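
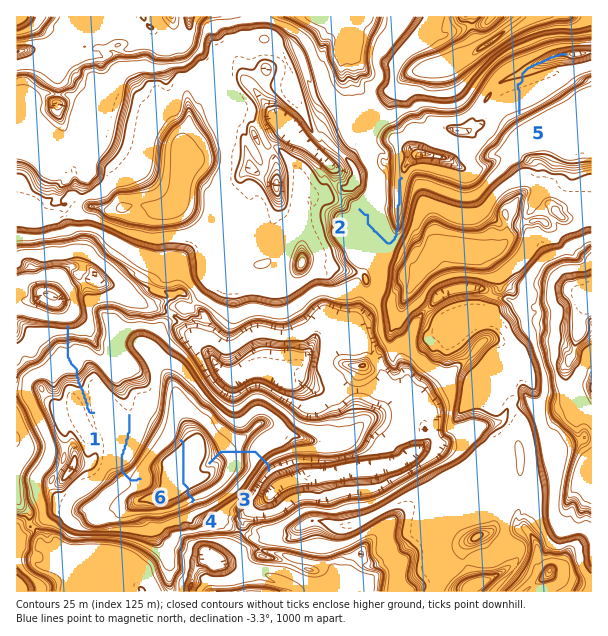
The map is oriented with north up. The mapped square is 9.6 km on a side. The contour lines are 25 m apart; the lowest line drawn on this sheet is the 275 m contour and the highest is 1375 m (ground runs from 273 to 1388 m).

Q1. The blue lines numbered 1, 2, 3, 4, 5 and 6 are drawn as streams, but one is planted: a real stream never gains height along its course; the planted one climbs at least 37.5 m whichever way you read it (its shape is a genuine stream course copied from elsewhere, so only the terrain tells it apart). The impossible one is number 4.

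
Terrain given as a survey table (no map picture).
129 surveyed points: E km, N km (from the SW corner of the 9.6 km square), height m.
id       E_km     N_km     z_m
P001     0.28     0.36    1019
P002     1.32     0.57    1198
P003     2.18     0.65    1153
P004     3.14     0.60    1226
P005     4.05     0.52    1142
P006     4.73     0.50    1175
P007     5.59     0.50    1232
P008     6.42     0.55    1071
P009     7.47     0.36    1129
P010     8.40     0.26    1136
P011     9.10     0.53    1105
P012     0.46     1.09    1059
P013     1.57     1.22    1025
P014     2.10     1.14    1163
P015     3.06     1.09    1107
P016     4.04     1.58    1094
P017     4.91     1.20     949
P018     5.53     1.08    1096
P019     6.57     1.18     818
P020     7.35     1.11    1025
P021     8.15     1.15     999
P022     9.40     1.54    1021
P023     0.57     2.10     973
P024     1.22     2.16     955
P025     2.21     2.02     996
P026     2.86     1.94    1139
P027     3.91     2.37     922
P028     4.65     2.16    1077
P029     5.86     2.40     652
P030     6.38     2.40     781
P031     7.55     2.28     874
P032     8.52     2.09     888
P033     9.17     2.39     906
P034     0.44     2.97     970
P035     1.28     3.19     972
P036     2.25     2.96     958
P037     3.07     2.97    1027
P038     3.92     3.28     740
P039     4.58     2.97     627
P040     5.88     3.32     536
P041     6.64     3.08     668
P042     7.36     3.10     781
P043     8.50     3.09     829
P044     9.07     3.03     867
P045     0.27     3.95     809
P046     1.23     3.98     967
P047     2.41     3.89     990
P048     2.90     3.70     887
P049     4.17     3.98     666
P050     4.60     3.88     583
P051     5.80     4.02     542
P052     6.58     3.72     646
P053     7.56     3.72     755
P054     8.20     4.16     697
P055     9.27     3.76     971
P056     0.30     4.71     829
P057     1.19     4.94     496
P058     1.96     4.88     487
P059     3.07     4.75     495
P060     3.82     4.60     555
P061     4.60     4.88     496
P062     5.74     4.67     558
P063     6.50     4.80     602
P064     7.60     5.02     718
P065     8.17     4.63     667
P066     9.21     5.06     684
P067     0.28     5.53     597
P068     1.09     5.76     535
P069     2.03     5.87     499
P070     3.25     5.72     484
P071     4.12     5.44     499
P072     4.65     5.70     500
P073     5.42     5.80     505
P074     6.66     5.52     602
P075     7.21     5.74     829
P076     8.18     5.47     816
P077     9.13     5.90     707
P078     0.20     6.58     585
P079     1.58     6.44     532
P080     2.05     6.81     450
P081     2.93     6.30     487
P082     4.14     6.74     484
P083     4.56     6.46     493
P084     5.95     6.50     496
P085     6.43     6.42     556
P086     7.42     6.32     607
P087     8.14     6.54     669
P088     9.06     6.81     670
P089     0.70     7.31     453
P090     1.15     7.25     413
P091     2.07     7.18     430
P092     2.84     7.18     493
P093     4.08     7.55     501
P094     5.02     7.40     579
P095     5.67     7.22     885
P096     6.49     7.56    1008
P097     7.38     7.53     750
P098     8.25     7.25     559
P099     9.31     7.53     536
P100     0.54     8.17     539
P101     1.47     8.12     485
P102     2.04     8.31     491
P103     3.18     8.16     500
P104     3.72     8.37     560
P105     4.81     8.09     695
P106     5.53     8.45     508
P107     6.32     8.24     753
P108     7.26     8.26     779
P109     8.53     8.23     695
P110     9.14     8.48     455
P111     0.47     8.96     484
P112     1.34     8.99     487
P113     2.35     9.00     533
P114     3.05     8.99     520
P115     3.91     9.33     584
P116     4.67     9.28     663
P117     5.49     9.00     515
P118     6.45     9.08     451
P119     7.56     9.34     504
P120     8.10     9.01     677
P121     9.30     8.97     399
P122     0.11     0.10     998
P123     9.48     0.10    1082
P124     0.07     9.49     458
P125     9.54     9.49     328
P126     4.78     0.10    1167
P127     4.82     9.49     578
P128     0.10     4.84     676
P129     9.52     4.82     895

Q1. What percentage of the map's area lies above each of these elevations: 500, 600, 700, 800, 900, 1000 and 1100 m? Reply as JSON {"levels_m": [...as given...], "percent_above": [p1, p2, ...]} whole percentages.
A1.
{"levels_m": [500, 600, 700, 800, 900, 1000, 1100], "percent_above": [83, 60, 48, 38, 31, 18, 9]}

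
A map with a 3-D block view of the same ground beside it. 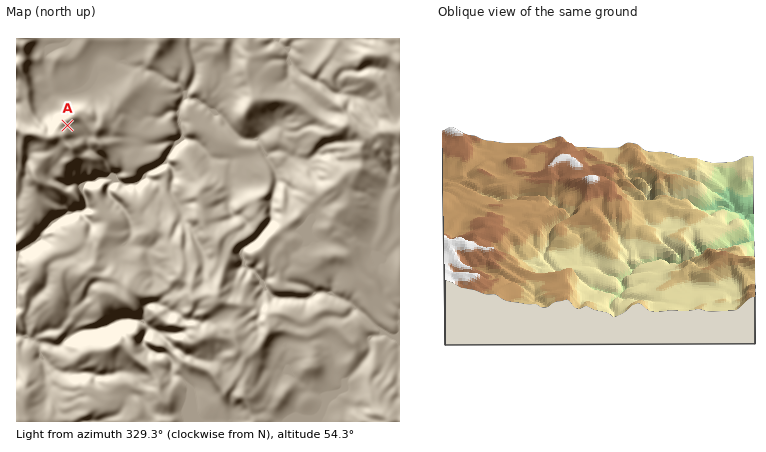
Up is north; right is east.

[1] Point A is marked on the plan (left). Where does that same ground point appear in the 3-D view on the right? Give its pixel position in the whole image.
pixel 713 264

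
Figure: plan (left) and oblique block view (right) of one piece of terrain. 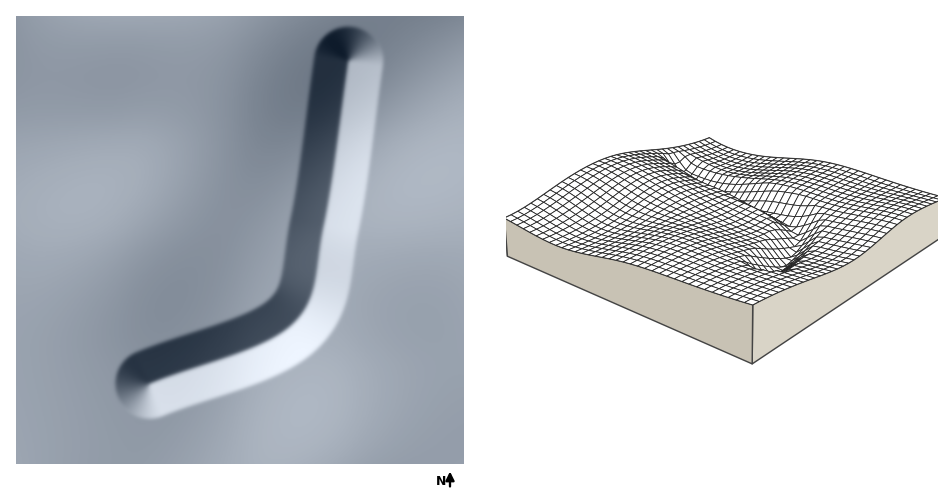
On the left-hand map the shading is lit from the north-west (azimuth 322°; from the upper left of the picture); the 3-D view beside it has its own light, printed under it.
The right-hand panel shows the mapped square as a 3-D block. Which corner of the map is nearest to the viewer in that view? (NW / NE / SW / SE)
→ SW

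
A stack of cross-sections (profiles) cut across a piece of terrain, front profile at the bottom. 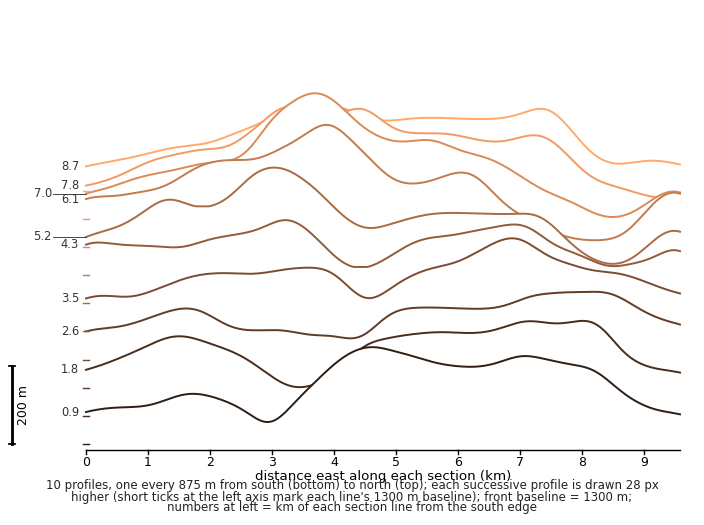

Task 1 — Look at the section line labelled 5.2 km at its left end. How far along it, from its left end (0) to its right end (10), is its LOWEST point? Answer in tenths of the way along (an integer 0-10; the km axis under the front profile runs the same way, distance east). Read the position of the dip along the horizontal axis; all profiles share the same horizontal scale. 9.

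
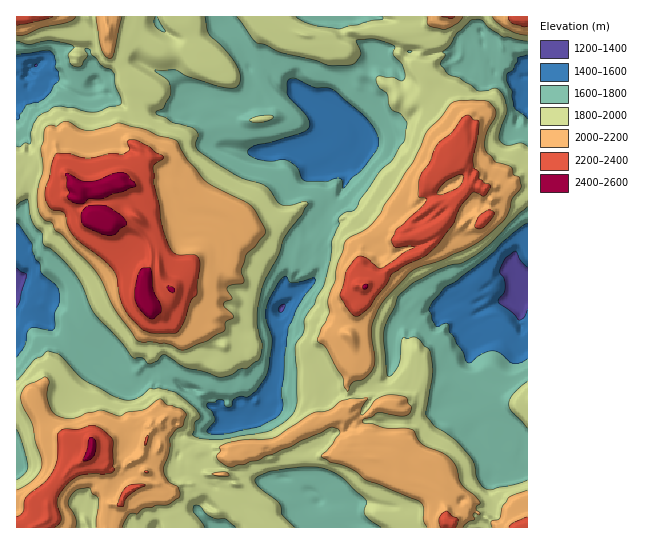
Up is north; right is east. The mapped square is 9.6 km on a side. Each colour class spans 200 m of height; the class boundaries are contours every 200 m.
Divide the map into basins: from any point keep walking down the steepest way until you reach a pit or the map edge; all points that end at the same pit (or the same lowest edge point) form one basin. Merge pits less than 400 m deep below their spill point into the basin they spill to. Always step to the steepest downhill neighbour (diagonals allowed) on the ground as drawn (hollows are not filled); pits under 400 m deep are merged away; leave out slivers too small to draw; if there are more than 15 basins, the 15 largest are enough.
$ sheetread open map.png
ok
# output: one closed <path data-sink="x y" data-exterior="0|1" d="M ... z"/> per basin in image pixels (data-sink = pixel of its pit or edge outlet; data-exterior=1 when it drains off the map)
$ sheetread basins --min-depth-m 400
<path data-sink="17 286" data-exterior="1" d="M527 16l-422 1 4 22 0 15 22 27 0 21 4 7-4 29 9 12 0 15-5 8-13 10-13 0-10 8 0 20-4 9-14-21-2-9-8-6-21-1-15-7-14 8-5-1 0 216 18-2 13 26 34 26 6 3 4-1 2-7 16-4 9-9 11-6 13-2 9 4-2 7 4-1 3 4-1 1 5 9-6 5-8-1-1-3-5 9 5 14 6 6 0 4-5 4-16 4-6 6-5 11-6 22 338-1 0-4-4-2-4-19-8-11-9-6-23-6-7-14-5-4-25-4-18-7 1-11-5-8-1-14-4-3 10-7-2-24 9-22-1-15-6-13 15-44-4-6-1-18 2-7 0-9 14-12 11-1 8 4 11-2-1-5 7-6 1-5 23-19-4-10 1-14 18-19 12 5 5 5 3 15 5 0 8 4 4-2 19 2 7-4 15-2z"/><path data-sink="518 302" data-exterior="0" d="M450 160l-18 19-1 14 4 10-23 19-1 5-7 6 1 6-11 1-8-4-7 0-18 13-2 22 1 12 4 6-15 44 6 13 1 15-9 22 2 24-10 7 4 3 1 14 5 8-1 11 18 7 25 4 5 4 7 14 23 6 9 6 8 11 4 19 4 2 0 5 76 0 1-343-15 0-7 4-12-2-7 0-4 2-8-4-6 2-2-17-5-5z"/><path data-sink="37 65" data-exterior="0" d="M89 16l-73 1 0 165 2 2 17-8 15 7 21 1 6 4 13-1 9 4 10-8 13 0 9-6 9-12 0-15-9-12 4-19 0-10-4-7 0-21-22-27-1-27-3-6-3-4-9 2z"/>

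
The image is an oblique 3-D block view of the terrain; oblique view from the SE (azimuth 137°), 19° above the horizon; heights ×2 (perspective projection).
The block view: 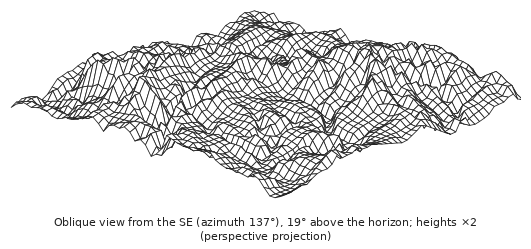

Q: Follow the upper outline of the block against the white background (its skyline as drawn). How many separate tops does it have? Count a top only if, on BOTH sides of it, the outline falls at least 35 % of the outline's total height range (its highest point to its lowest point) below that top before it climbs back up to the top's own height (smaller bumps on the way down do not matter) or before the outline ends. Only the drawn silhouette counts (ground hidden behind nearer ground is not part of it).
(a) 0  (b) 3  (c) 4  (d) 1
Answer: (d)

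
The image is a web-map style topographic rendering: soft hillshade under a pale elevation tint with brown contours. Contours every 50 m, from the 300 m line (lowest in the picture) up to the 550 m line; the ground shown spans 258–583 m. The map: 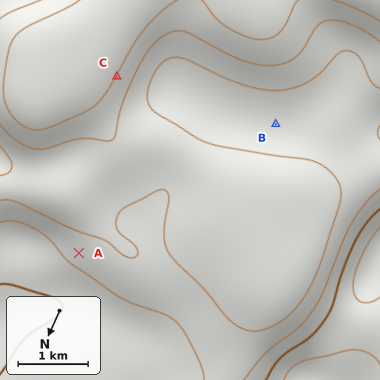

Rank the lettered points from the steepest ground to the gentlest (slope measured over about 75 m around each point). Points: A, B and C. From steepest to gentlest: C A B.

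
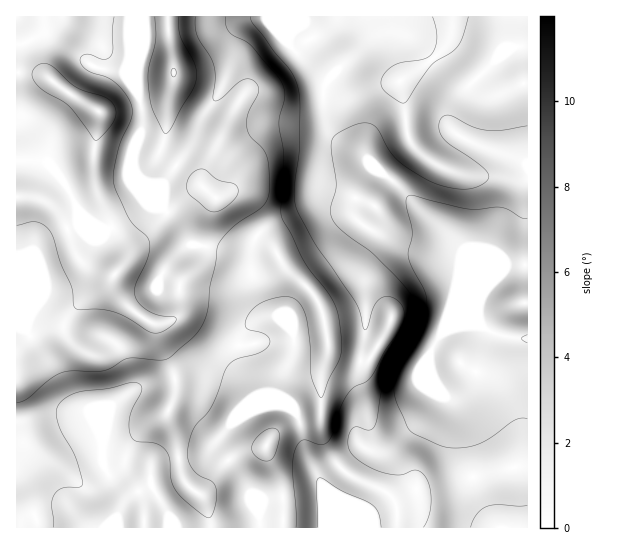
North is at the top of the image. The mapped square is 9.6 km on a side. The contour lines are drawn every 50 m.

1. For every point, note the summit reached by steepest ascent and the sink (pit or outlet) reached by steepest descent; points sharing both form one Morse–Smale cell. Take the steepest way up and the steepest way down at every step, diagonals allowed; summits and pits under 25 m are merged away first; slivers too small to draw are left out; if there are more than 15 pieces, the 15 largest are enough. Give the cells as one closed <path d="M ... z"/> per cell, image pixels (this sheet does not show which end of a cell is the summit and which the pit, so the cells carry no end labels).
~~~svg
<path d="M266 19l-7 0-9 4-11 12-11 38-9 21-15 20-13 32-27 36-1 27 14 14 15 22-11 6-14 15-7 11-5 20-14 20 15 8 7 24 12 26 0 20-7 15 0 11 9 25 4 29 9 13 13 9 8 31 186 0 0-18-3-10 23-9 21-3 59-17 31-5 0-127-31-4-16-9-2-7 2-26-17-43-38-34-31-33-17-12-16-18-30-19-5-9-3-14 0-24 4-8-29-23z"/><path d="M507 16l-213 0-1 14-4 8 0 7 3 4 36 30-4 8 0 24 3 14 5 9 30 19 16 18 17 12 31 33 38 34 18 46 5-9 17-17 2-5 22 0 0-99-13-9-24-6-28-12-11-9-3-9 4-14 16-22 28-26 16-12-5-2z"/><path d="M141 16l-125 1 1 330 12-12-2-6 4-18 0-52 8-16 14-8 24-10 32 4 24-13 12-11 16 2-20-20-8-18 0-15 10-28 0-13-6-19 0-25 4-19z"/><path d="M143 317l-6 5-16 25 10 26 1 14-7 9-14 10-4 9-4 28-14-30-17-10-17-32-23-33-3-2-13 11 0 130 13 25 9 26 173-1-2-12-6-18-13-9-9-13-4-29-9-25 0-11 7-15 0-20-12-26-7-24z"/><path d="M293 16l-152 1 0 33-4 19 0 25 6 19 0 13-10 28 0 15 8 18 21 21 2-3 0-23 27-36 13-32 15-20 9-21 8-31 5-11 9-8 9-4 7 0 23 24 4-13z"/><path d="M150 205l-5 0-12 11-24 13-32-4-24 10-16 10-6 14 0 52-4 18 3 7 12-7 20-4 7-11 16-15 28-22 0 10 6 10 19 18 4 1 2-2 12-20 4-17 7-11 14-15 11-6-15-22-15-15z"/><path d="M113 277l-28 22-16 15-7 11-16 3-15 7 24 36 17 32 17 10 14 30 4-28 4-9 14-10 7-9-1-14-10-26 20-29-22-21-6-10z"/><path d="M285 405l-18 0-21 8-11 7-10 10-6 9 0 7 29 41 10 25 7-12 56-7 4 6 8 20 5 5-14-37-17-33-10-39-4-6z"/><path d="M527 16l-19 1 0 28 5 2-16 12-28 26-16 22-4 14 3 9 11 9 28 12 24 6 12 8z"/><path d="M527 467l-12 0-18 4-59 17-21 3-23 9 3 10 0 17 130 1z"/><path d="M527 265l-21 0-2 5-17 17-8 18 0 14 4 9 19 8 15 3 11-1z"/><path d="M17 477l-1 50 21 1-1-10z"/>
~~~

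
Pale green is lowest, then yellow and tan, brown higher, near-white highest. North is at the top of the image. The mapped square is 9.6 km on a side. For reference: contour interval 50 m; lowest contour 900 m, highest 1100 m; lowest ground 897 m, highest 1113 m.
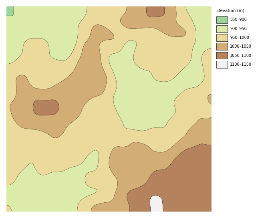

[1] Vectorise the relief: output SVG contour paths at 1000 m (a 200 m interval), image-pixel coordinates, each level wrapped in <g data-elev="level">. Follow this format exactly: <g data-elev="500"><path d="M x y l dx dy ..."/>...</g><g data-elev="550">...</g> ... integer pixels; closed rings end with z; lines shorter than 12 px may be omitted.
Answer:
<g data-elev="1000"><path d="M53 138l4 0 4-3 7-9 11-10 8-14 6-4 8-4 3-4 3-12-5-14-3-18 3-4 10-3 2-2-3-5-9-6-5-1-4 3-19 42-13 12-12 6-8 1-9-3-8-11-5 0-2 3-1 17-6 12 4 13 8 7 20 4z"/><path d="M211 117l-3 2-9 0-15 18-20 15-9-1-9-6-10-3-10 5-12 1-3 6-2 9 1 6 8 13-4 16-4 3-15 4-4 6"/><path d="M211 94l-2 1-1 3 3 6"/><path d="M127 7l-1 5-6 8 1 4 4 3 7 2 21-1 17 8 13 0 2-1 1-3-9-10-1-15"/></g>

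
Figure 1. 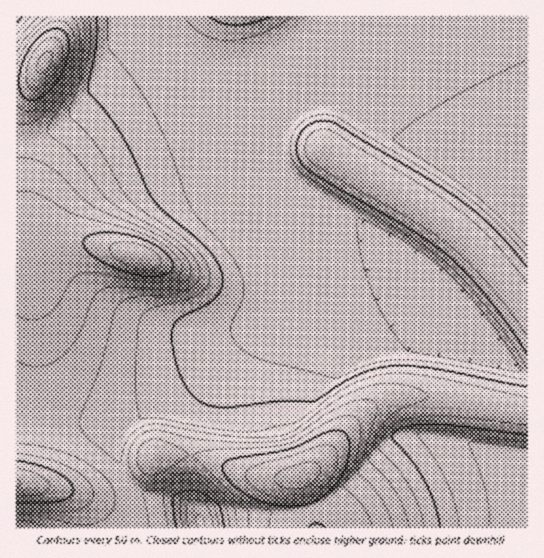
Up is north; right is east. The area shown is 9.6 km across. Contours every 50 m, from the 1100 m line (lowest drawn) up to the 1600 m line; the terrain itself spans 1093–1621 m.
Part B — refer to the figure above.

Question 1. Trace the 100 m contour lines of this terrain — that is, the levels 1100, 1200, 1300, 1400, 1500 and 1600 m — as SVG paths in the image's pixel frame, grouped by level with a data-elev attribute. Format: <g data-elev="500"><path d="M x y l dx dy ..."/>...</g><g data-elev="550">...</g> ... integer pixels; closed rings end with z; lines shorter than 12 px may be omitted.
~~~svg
<g data-elev="1100"><path d="M198 527l-2-9 1-3 2-1 4 4 2 9"/></g><g data-elev="1200"><path d="M183 527l-3-14 0-14 3-3 8-1 11 2 10 6 4 8 3 16"/><path d="M459 527l-4-21-8-24-13-24-16-23 0-2 9-2 22 1 78 10"/><path d="M527 380l-86-17-38-3-14 0-15 3-40 15-69-17-14-6-10-7-8-9-3-9 2-8 8-17 3-10 0-12-3-12-11-18-30-34-9-14-22-59-14-32-20-33-25-32-2-32"/><path d="M527 257l-29-34-31-26-34-23-94-56-12-3-13 1-12 6-8 10-3 10 0 11 3 10 6 8 26 18 85 48 36 26 20 20 24 30 20 29 16 27"/><path d="M184 17l9 10 10 8 12 4 14 1 14-1 16-5 16-7 17-10"/></g><g data-elev="1300"><path d="M168 527l-4-21 0-11 15-7 11-3 7 1 8 4 19 15 3 5 3 17"/><path d="M424 527l-5-21-10-20-12-18-18-19 3-10 8-11 7-6 8-3 26-3 32 1 64 8"/><path d="M527 397l-95-20-22-3-17-1-22 4-21 8-19 11-34 26-39 9-31 0-66-13-21 0-3-16-2-24 2-44 4-16 3-5 7-5 35-8 13-6 9-9 2-12-6-14-13-14-16-13-34-22-12-11-8-10-24-43-12-15-15-15 0-9 14-36 5-20 2-18-2-16"/><path d="M527 283l-22-29-20-21-21-19-26-19-107-64-6-2-7 1-6 3-5 5-2 7 0 6 3 7 5 5 105 61 24 16 19 15 32 35 34 46"/><path d="M31 17l-14 17"/></g><g data-elev="1400"><path d="M393 527l-5-14-7-15-9-12-14-13 19-62 0-6-6-5-12 0-16 5-17 9-31 21-14 5-30 2-38-1-22-3-36-8-12 3-8 8-5 9-2 12 3 10 7 8 7 3 8 1 9-2 21-9 7-1 8 2 11 7 22 19 17 10 1 3-1 14"/><path d="M17 514l21 2 39 8 13 1 9-3 8-6 6-7 2-10-1-9-7-11-10-9-12-8-31-13-19-4-18-2"/><path d="M17 361l12 5 12 0 10-3 11-6 14-18 7-13 10-27 4-6 5-4 13-2 39 2 19-2 13-6 4-6 1-5-2-7-5-8-18-15-19-10-39-16-15-8-12-9-23-24-13-9-14-5-14-1"/><path d="M17 123l5 2 5-1 14-7 14-15 13-20 8-20 4-20-2-16-7-9"/><path d="M49 17l-8 5-10 9-14 21"/></g><g data-elev="1500"><path d="M325 527l-8-4-4 1-5 3"/><path d="M282 506l15 0 14-3 12-7 12-10 8-13 6-16 0-15-4-9-7-3-8 1-39 18-56 9-11 5-2 4 2 7 6 8 9 8 21 11z"/><path d="M17 503l44-2 9-4 3-7-4-9-11-8-19-8-22-5"/><path d="M140 275l15 1 12-2 5-5 0-8-6-8-9-7-12-6-15-5-15-2-13 0-12 2-6 4-1 4 1 4 12 11 21 11z"/><path d="M27 99l8 1 10-5 9-10 8-12 5-14 2-13-2-10-5-6-8-1-10 4-10 9-8 13-5 14-2 13 2 11z"/></g><g data-elev="1600"><path d="M288 489l13-1 11-5 8-9 1-5-1-4-5-3-9 0-17 5-11 6-3 4 0 5 5 4z"/><path d="M39 74l6-1 6-8 2-8-3-5-7 2-5 7-2 9z"/></g>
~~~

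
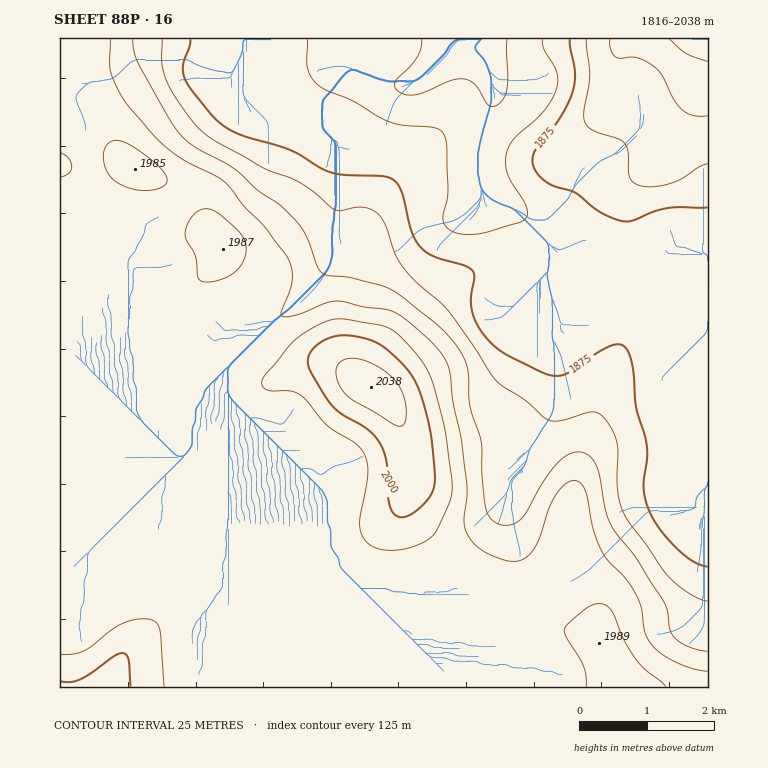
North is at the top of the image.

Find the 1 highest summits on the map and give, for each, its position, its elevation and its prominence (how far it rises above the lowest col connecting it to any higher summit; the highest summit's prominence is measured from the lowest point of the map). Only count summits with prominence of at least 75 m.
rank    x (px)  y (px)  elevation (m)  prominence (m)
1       371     387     2038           222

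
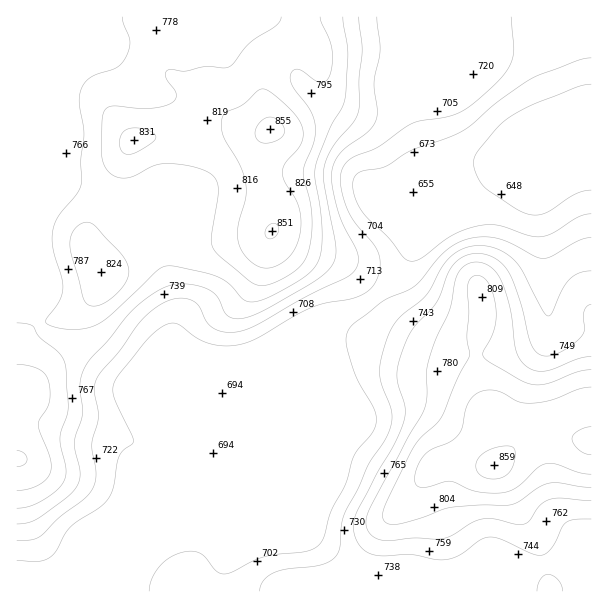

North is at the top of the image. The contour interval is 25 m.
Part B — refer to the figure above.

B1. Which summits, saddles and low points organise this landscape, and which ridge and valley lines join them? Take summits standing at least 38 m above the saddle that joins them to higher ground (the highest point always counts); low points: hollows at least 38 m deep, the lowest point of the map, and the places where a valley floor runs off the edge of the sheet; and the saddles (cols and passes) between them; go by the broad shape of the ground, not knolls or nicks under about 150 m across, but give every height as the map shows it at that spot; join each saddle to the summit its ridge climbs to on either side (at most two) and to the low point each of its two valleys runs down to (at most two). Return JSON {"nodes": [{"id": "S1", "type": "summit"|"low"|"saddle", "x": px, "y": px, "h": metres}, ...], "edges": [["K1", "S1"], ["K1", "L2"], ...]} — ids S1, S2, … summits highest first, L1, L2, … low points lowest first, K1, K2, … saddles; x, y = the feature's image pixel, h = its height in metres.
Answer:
{"nodes": [
{"id": "S1", "type": "summit", "x": 494, "y": 465, "h": 859},
{"id": "S2", "type": "summit", "x": 270, "y": 129, "h": 855},
{"id": "S3", "type": "summit", "x": 18, "y": 459, "h": 828},
{"id": "L1", "type": "low", "x": 551, "y": 153, "h": 641},
{"id": "K1", "type": "saddle", "x": 39, "y": 324, "h": 775},
{"id": "K2", "type": "saddle", "x": 372, "y": 297, "h": 697}],
"edges": [["K1", "S2"], ["K1", "S3"], ["K1", "L1"], ["K2", "S1"], ["K2", "S2"], ["K2", "L1"]]}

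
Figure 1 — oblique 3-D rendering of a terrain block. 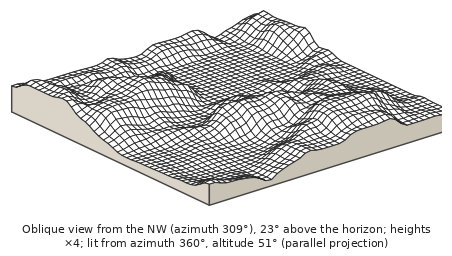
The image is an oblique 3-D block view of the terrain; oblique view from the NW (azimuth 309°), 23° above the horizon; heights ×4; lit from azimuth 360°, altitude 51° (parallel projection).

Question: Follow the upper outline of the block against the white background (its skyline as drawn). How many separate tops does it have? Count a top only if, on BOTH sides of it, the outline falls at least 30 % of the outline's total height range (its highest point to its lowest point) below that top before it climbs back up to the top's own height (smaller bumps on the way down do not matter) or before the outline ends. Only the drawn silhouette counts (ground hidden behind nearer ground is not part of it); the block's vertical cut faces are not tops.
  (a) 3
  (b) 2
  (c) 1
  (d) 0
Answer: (c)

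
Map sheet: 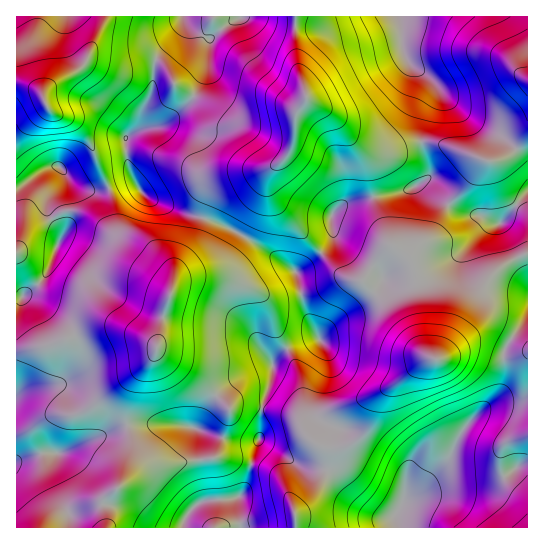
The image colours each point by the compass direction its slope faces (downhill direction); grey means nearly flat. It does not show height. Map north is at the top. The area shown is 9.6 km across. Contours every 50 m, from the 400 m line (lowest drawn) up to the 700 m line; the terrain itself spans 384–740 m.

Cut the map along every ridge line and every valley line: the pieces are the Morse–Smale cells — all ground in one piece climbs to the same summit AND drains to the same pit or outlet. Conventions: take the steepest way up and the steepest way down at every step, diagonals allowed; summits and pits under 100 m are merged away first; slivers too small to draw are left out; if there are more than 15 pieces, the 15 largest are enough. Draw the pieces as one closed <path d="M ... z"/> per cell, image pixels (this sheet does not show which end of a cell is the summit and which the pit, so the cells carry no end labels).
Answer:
<path d="M423 183l-21 9-51 9-13 7-6 7 0 26-13 14-23 16 11 44 12 23-17 3-17 8-13 13 0 16-12 37 0 23-9 25-6 24-9 14 5 27 54 0 0-15 18-16 6-8 9-20 3-19 4-3 8 0 12-6 12-11 9-29 10-12 19-12 18-16 6-2 9 0 4-4 26-38 20-38 17-15 23-11-1-61-19 23-10 9-16-8-15-1-12-6-12-8z"/><path d="M206 219l-3 2-7 21-20 27-5 26-8 22-6 32-5 10-19 23-5 13-3 19 7 31 0 10-11 30-18 17 3 26 76 0 7-17 10-8 39-6 7-10 6-24 9-25 1-31 11-29 1-19 12-10 13-6 21-5-12-23-11-42-43-32-32-17z"/><path d="M295 16l-112 1-2 13-21 23-5 9-3 28-11 24-1 11-15 13 2 21 4 15 8 15 10 10 34 14 20 6 8-20 6-6 61-29 7-6 10-21 1-23 11-16-10-32-2-28z"/><path d="M527 253l-22 11-17 15-20 38-25 37-5 5-9 0-6 2-18 16-19 12-10 12-9 29-12 11-12 6-8 0-4 3-3 19-9 20-6 8-18 16 2 15 100 0-1-14 7-12 15-10 30-31 12-27 21-23 13-8 34-4z"/><path d="M106 325l-19 4-37 16-34 5 1 178 88-1-2-25 18-17 11-30 0-10-7-31 3-19 5-13 19-23 5-10-2-5-10-7-24-9z"/><path d="M63 172l-2 7-12 15-2 7 1 12 11 16 2 8-17 41-22 19-6 1 0 51 11 0 23-4 37-16 16-4 30 7 18 9 6 6 19-78 20-27 8-23-21-6-34-14-16-18-7 0-24 10-12 0-16-7z"/><path d="M182 16l-77 0-2 10-19 39-9 7-22 12-9 9-1 4-6-8-12-5-9-1 1 105 33-21 9 0 15 17 16 7 12 0 24-10 9 1-7-16-3-28 15-13 1-11 11-24 3-28 5-9 21-23z"/><path d="M306 99l-10 15-1 23-10 21-7 6-61 29-6 6-7 18 49 24 42 31 24-17 13-14 0-26 6-7 13-7 59-12 12-6 7-8-8-32-12 1-22 8-18-1-12-7-28-32z"/><path d="M527 16l-128 1 2 9 2 24 5 12 18 13 10 12 0 8-12 22-3 13 1 11 25 4 42 16 17-4 17-15 5-7z"/><path d="M398 16l-102 1-1 21 2 28 10 33 22 13 28 32 18 8 12 0 22-8 12-1 3-26 12-22 0-8-3-5-7-7-13-8-9-13-3-11 0-17z"/><path d="M527 400l-33 3-13 8-21 23-12 27-30 31-15 10-7 12 1 13 130 1z"/><path d="M527 136l-17 19-15 6-12-1-45-17-16-2 1 10 6 19-1 8-5 4 20 19 12 8 12 6 15 1 17 8 29-33z"/><path d="M103 16l-86 0-1 66 21 7 6 8 1-4 9-9 22-12 9-7 19-39z"/><path d="M59 167l-9 0-11 5-16 13-7 4 1 108 5 0 22-19 17-41-14-28 2-15 14-17 0-7z"/><path d="M393 245l-16 14-14 22 25 24 29 42 12 9-5-11-3-43-6-29-6-14z"/>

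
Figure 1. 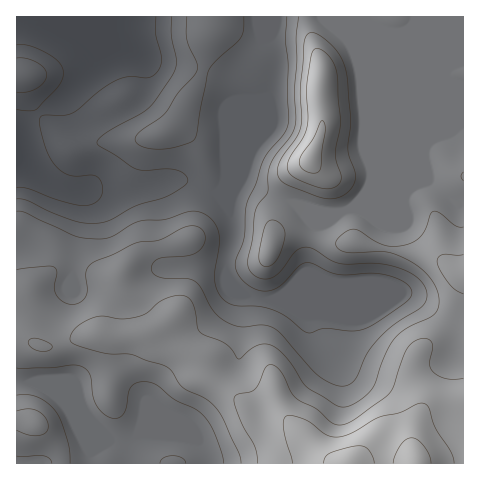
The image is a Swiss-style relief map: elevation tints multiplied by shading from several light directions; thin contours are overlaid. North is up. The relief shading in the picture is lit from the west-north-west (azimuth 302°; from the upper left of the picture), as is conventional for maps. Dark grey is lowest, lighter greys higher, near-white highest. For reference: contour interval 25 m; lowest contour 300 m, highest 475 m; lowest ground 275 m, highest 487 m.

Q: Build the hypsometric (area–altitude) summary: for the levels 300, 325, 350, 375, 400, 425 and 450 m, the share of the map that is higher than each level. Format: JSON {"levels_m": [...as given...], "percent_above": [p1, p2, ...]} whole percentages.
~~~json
{"levels_m": [300, 325, 350, 375, 400, 425, 450], "percent_above": [93, 87, 71, 53, 24, 11, 4]}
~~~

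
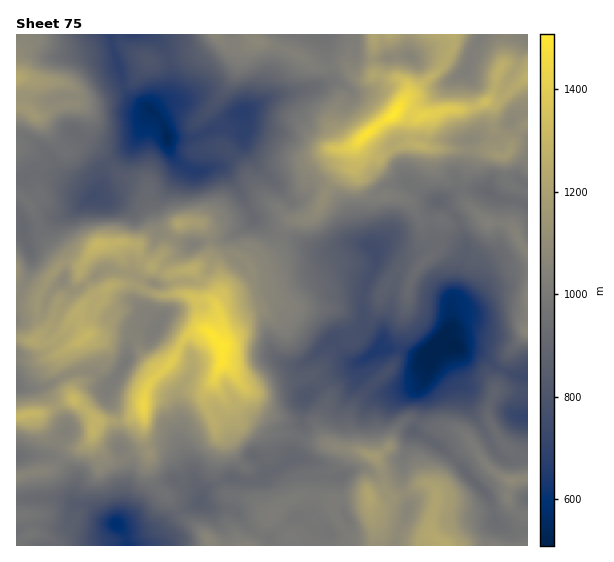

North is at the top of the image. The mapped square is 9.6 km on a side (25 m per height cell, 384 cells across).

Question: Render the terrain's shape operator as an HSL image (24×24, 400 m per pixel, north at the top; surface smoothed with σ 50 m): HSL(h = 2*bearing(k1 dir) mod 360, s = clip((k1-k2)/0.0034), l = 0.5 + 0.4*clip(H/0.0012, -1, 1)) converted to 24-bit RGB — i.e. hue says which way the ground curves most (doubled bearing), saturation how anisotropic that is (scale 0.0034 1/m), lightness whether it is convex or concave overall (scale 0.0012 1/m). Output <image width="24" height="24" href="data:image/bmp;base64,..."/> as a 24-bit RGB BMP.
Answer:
<image width="24" height="24" href="data:image/bmp;base64,Qk32BgAAAAAAADYAAAAoAAAAGAAAABgAAAABABgAAAAAAMAGAAATCwAAEwsAAAAAAAAAAAAAw2NnYL+UqXBjV5ZbOS+jjzeZoYtbP2Jnqu7AikrHb7Bjjj5KbJp8hHmPdld2XEKV0a5aS6CdSGPAk8+Mhbtklz+dbHk8f2E+f4vDwIyjS2SWxzg5JRURMlo0uKRxXNicQJs1jEwxdztHl62hpG6Ban5dc22eShtt0+a2daR5Fy444LmOqKxeV3iRcih9ZdKPU18nhog4bjxpuVZVXXavTmKqctCNtHa1Uz5scruFZ6K8WImjrYClkIWwfpipJyeg7vTXd0y6diXBo+KartbScRSAmyxG2YwzxIvqzKjbhzqKtcZViXnCPlWuqdF0QHhLcEFxqqk/O6koPJV3SYRHl2xVh0ozHDgUp4IAVcs8LpuUn8uanSNKfyFvkPbfhkfrXl4kaJEujUzj8vCQKHFlmy07pdt5aU+Ndz6L2sCNTK8wL24xcHxZZTKOo7vjlrnw0+j4+K7eLJO1dDQkgTBUqOy1exled8fLcs5oNMhNEhYh+/TQQgXu4Hl0Eu1bTEFsWzZx1Oq21qWvN4OWWsGyOnCvgMNseIZDYHlJ6mZScBSilYPWos7bzifCgfGFMUBe3M75/2r9hHP2m//IHwQv9tjV5V7xKipyY9JwprVBsEpAcNZzPKerLjtav5BwTrxlO5A2JmovdddJq0SWpHlafzKM7ZhYYi88V0QYLl8KrflxoR1OBycs08OW+YiRImVocjvS8WU7kPOnyNvrXy2FTUiQZcFWO1GO1F2LoL0zIUwzMHJWuHJsPzh68e3aSzi8o1Jl1pi1g5wjW2UgI7s2CUxB9tHs9rbjCxYo+eC8juyKNh8qZCAoJYEzuIF6b2QsIG0999TZKERuO2xjUJZSsUJz1BQSkYg6uMr4OcLN33bbxLjilM3QCa2dDCca/6G5Nx+ixvPF3amnFxM2tZaCmq2CIFQ3vHmqQMWeaFUX23NDGVs3UjdmUI9UWViS83iml5swwzGE0l2jv8RVvEdHOGp3K1xbJU857+Kz4dqDsG5zVRuoc6Gvso6ce1WvRbp5xD+BM0OjvtKQeKbLIzhkTYuEe011l9eSaL+/HtxoI7nB5ozAxa1QbhxWeFf/JIz/eP/j7NWpe5pqZ0B/cZSdlKGvfF+lqnOoWTWwQ0+16ea3o2ZFFhwuYDMyVp+GdHmtEHqe9pWhmQAbAXAX+lNVqRXyRXkAif8EIYEHxNeBtTqal1iXjZx8c2heinuRkWh0LGNwx2iq7amYhDZqSDmdccazVZWRR4pnHg48gbRTfVTi+KS/N6BYRMJ1WMvvGato7Fuvx8pDtUKxin2lnn6Ee2WBb3higp+fRkKHV5FUsnBh25TNVpOsglqUWZBtSJx3cC1yQKduR52w0+bw2tT3zLr2rg295RsIJWwTTaYrNY5QpU2BqExEkVY+X4RHaWI4UVk2OlxEp5FdmqFgnFqMjUd9Rayrp+yrpLVIcJxQH2wuTnYoXUgjZjUfLqR/0+T46NT3tXfIak6icD9ngsjMy47azpq0ZVuQonyTSGJqaM53XJm0qjCtn97JeofDwJWAapu4s6eHfl1bM1c5aWhGiadnXcFdOpVfUFJ+0JWghSd/i8OkfS9jZZBA2mZiljdBH7UsVsDXuWW6azc6Q6pahZI+bDUxubs2WHZTnGxko3NpTXx8WcOzdZ7H19m+YiFfKyoQSVMZxah5m0OAdFWCs2xllkBNs9Cd3Jq6IntITjkxpLBKOmo4r2dTcn0mLH8cd3GhhFFEmp24pnusP8RXIUlF0b5qcQ93tKjLjK3DLo+EomSUe4ypfk3A1NH68rf/ZdE+zhXpXmXmpPbvQobjW2HOq7LnmrDjgC4ka9ZhOz4nxcJcd7iOLEJdojBBKyyAy89OWY88RT52hUpok3FRQqByaq4yL4WD/8zw0x+zWKcZubAqQ0YgGT4YXLktyjKDj+LaylPKknrUxurUkVicTi9OVSpMUaZ3t2Rv1X9tJTojJmM9jLiJaHCivKt/MWxZNlot/M/jS6z1ia//283+27j/mNf0GUssQM/HdojakejYf76mgzyQ2EWvSIpzUnBPUnJKuFROsl1hTpOBVIcwVnAoQ2kqgyJMrs8pE6Zd+uXRwlgCEykKIxAY/4pN9GTz0ZtPR3omm3o4kERFPCFRt5F+rqzOZ06wjnyiklGG0sCuWnGLZouSocDMW2y9VLe/uuxJBK8PLRML/FBdIO8mFDZK9uHVFmbGsWhwfLaYa5+hhoSaNymdgcK9n016eGCKljl7luKjiWqvpLvVd6HIn26UYFN1l1WJ9YBlsFA7KTFWXKJM7symCS85bco4gn0u"/>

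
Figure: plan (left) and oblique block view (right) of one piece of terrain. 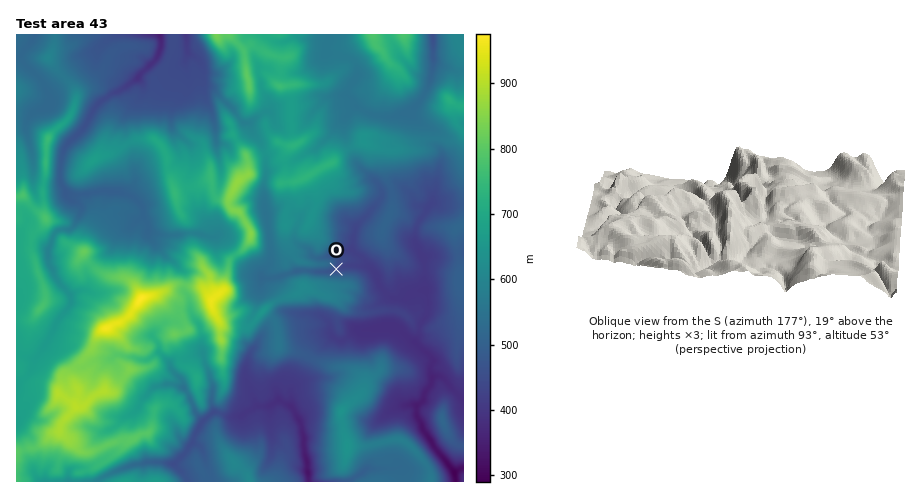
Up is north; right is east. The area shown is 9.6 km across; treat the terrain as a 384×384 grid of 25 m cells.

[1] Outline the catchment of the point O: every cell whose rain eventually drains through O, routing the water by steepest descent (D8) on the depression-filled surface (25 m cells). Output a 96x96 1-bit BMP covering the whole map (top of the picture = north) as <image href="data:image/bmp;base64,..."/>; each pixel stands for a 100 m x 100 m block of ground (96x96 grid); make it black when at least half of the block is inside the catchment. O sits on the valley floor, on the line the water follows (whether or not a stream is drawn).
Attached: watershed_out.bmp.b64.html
<image width="96" height="96" href="data:image/bmp;base64,Qk2+BAAAAAAAAD4AAAAoAAAAYAAAAGAAAAABAAEAAAAAAIAEAAATCwAAEwsAAAIAAAAAAAAA////AAAAAAAAAAAAAAAAAAAAAAAAAAAAAAAAAAAAAAAAAAAAAAAAAAAAAAAAAAAAAAAAAAAAAAAAAAAAAAAAAAAAAAAAAAAAAAAAAAAAAAAAAAAAAAAAAAAAAAAAAAAAAAAAAAAAAAAAAAAAAAAAAAAAAAAAAAAAAAAAAAAAAAAAAAAAAAAAAAAAAAAAAAAAAAAAAAAAAAAAAAAAAAAAAAAAAAAAAAAAAAAAAAAAAAAAAAAAAAAAAAAAAAAAAAAAAAAAAAAAAAAAAAAAAAAAAAAAAAAAAAAAAAAAAAAAAAAAAAAAAAAAAAAAAAAAAAAAAAAAAAAAAAAAAAAAAAAAAAAAAAAAAAAAAAAAAAAAAAAAAAAAAAAAAAAAAAAAAAAAAAAAAAAAAAAAAAAAAAAAAAAAAAAAAAAAAAAAAAAAAAAAAAAAAAAAAAAAAAAAAAAAAAAAAAAAAAAAAAAAAAAAAAAAAAAAAAAAAAAAAAAAAAAAAAAAAAAAAAAAAAAAAAAAAAAAAAAAAAAAAAAAAAAAAAAAAAAAAAAAAA/AAAAAAAAAAAAAAB/gAAAAAAAAAAAAAB/wAAAAAAAAAAAAAD/4AAAAAAAAAAAAAD/8AAAAAAAAAAAAAD/+AAAAAAAAAAAAAD//wAAAAAAAAAAAAA//8MAAAAAAAAAAAAf/++AAAAAAAAAAAAf///AAAAAAAAAAAAf///AAAAAAAAAAAAf///AAAAAAAAAAAAf///AAAAAAAAAAAAP///AAAAAAAAAAAAP/+AAAAAAAAAAAAAH/8AAAAAAAAAAAAAD/4AAAAAAAAAAAAAB/4AAAAAAAAAAAAAA/wAAAAAAAAAAAAAA/wAAAAAAAAAAAAAA/wAAAAAAAAAAAAAA/wAAAAAAAAAAAAAB/wAAAAAAAAAAAAAB/wAAAAAAAAAAAAAD/wAAAAAAAAAAAAAP/wAAAAAAAAAAAAAP/4AAAAAAAAAAAAAP/4AAAAAAAAAAAAAP/4AAAAAAAAAAAAAP/4AAAAAAAAAAAAAH/4AAAAAAAAAAAAAD/wAAAAAAAAAAAAAB/wAAAAAAAAAAAAAA/wAAAAAAAAAAAAAA/wAAAAAAAAAAAAAA/wAAAAAAAAAAAAAAfwAAAAAAAAAAAAAAHwAAAAAAAAAAAAAABwAAAAAAAAAAAAAAAgAAAAAAAAAAAAAAAAAAAAAAAAAAAAAAAAAAAAAAAAAAAAAAAAAAAAAAAAAAAAAAAAAAAAAAAAAAAAAAAAAAAAAAAAAAAAAAAAAAAAAAAAAAAAAAAAAAAAAAAAAAAAAAAAAAAAAAAAAAAAAAAAAAAAAAAAAAAAAAAAAAAAAAAAAAAAAAAAAAAAAAAAAAAAAAAAAAAAAAAAAAAAAAAAAAAAAAAAAAAAAAAAAAAAAAAAAAAAAAAAAAAAAAAAAAAAAAAAAAAAAAAAAAAAAAAAAAAAAAAAAAAAAAAAAAAAAAAAAAAAAAAAAAAAAAAAAAAAAAAAAAAAAAAAAAAAAAAAAAAAAAAAAAAAAAAAAAAAAAAAAAAAAAAAAAAAAA="/>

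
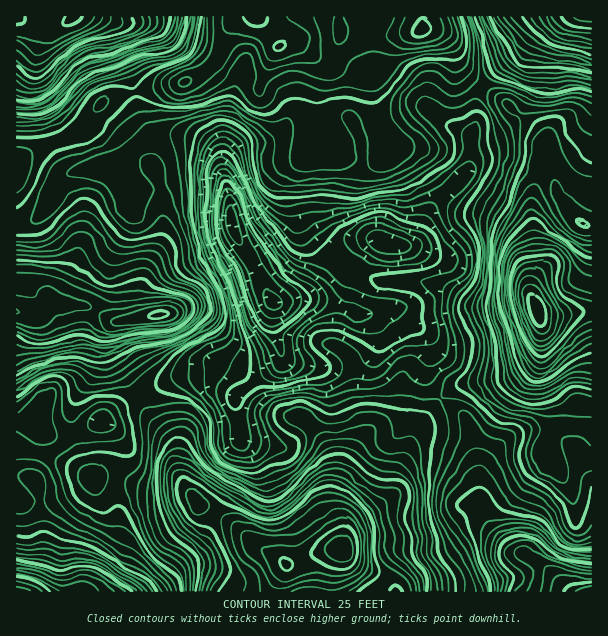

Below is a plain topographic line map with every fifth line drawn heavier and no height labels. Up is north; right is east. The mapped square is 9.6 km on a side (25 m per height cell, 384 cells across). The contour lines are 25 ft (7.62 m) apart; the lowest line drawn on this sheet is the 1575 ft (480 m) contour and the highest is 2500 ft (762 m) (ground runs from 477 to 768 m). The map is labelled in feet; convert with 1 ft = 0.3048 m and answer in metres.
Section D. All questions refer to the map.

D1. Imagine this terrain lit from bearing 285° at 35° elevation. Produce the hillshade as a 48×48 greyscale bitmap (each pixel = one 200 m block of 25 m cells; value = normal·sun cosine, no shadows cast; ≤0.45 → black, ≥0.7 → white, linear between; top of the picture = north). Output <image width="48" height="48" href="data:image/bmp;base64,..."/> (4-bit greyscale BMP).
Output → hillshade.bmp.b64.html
<image width="48" height="48" href="data:image/bmp;base64,Qk32BAAAAAAAAHYAAAAoAAAAMAAAADAAAAABAAQAAAAAAIAEAAATCwAAEwsAABAAAAAAAAAAAAAAABEREQAiIiIAMzMzAERERABVVVUAZmZmAHd3dwCIiIgAmZmZAKqqqgC7u7sAzMzMAN3d3QDu7u4A////AHiHZ4iJqqzduYiYZWdlRodjNFVDNFVWVXeHVomZmZrMupmZdmd1RGdUNFVDRVVndmd3ZomYmZmruqmZh3h1M0ZURVUzRnd3d2Z3d4mIqpiaqqmIiJmGIkVURVUzRXmpdmZ4iIiJqpmZmpiIiZmXMjVUNFVERXm6dmZ4iIeJqqqYiZeJmZmXQ0VENFZmVnm7hneIiIeJq7uXeHZ6upmXVFVDJGd3d3iqhneJmHeJq8uXZmZ6zLmGVWZCI2d4iIiZdneamHeJrMqGZVaJvcmGZndTI1Z4mYiYZXiamHd5rMp1VWeZrMqGZndkRFZ4mZmHZniZmId4vMlkRXmZq8qHZndlVVZ4mql3ZneJmYiJvLhTNXmpm7qXZnh2VVZ4mql3d3eIiIiJq6hTJHmpmaqYdmd3ZmZ4irl3d3eIh3iaqphjJHmpiIiIh2d3ZmeIiJmHd3eZdmiamZh0NYq6mHeJmHd3dmeZh4h3d1aJhmeJiIh1Roq6mHeJmIeId3iZmHZmdzR5l2Z3d3dlVnmqqYiZiIh4iIiZmXZEZyNYmHZmZmZmZmd4mpmZiJh3mZmqqpZDVzM1eHZVVVZmZmZWmpmZiJmHiaq7u6dDVlVEZ3VFVERWZmVWipmId5mHiau8zLdDRXZUVnUzRDI0VlRGmqmHd4mYiaq83chDRYdlV4dDRCABNDNYq6mHeIiImqq93shDRHdmZ4mHZkEAERJYq7mHeIiImqq97shDRXd3d3iJmHQQAAJYq7qIiIiJmrvN7shUZoiHd3eIiIdCAAJomqqYiHeImrvf/rZFZ4iHd3eZd3djEAR4mZmYiIiIiavf/qZEZ4iHd2eJdlVTECWJmIiIiIiIiJvv/qdUZ4iIh2eJhlRCAUeaqHeHd4iZmZvv/ahkVoiZh2Z4h2QwAmmrqGZ3ZniZqZrf/Kl1VomamGZoiHUgA4q7l2ZmZniJmprO7KhlZniaqGVnmXUQBJy6l2ZVVniImqq8zKdVZ2eKmGVnmXUgBL25d3ZlRXh3iaqrzJZWeFZ5mHZnmHUgBL64dmd2VFZmeKqqvJZniFVomHZ4iHUgBc64dmZ3ZVVVZ4q6u5dniFVWeHd4h2UgJ825h2d3d2VUVWmru6h3iGZWZ3eIh2UxOM25iHd3eHZVRFebu6h3d3dmZmZ3h2VCSLy5mId3eIdmVVaKq7l2Z4iHdmZnd3ZUR5upmId3eId2ZVaaqrl2Z4mZh2Zmd2ZVV5mYiId3iIdmZmaaqql2Z5q7qXZmZ2ZVV5l3eId3iHZmd3aKqZmHZprNy5dmd3ZUV5h2Z3d3h2VWeHaKl3iZd4rO7Kh3iZdlVoh2Z3d3d2VWeHaJh2eamHi+7bqZmql2Vnh2Z3d3d2VFeHZndniJiGi93Lu7qrqYZWmHZ3d3d3VFeHVEVniIh2es3LvMurzKhmiXZmd3d3dlZmQzRXiId3eby6q8u73cl2iYdmZ4d4h2VVMiRWZ3h3eIq6qru87tqHeId2Z4iImXZUISRWVniJh3iqqqu879uYd3d2Z4iImYZTECRWVWeA=="/>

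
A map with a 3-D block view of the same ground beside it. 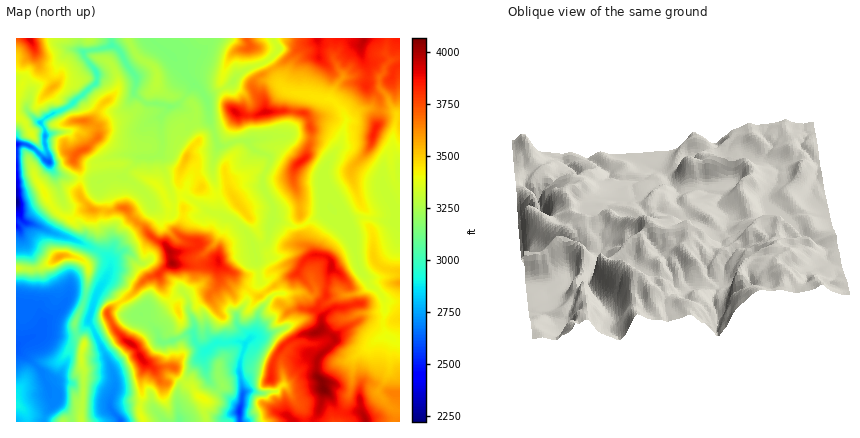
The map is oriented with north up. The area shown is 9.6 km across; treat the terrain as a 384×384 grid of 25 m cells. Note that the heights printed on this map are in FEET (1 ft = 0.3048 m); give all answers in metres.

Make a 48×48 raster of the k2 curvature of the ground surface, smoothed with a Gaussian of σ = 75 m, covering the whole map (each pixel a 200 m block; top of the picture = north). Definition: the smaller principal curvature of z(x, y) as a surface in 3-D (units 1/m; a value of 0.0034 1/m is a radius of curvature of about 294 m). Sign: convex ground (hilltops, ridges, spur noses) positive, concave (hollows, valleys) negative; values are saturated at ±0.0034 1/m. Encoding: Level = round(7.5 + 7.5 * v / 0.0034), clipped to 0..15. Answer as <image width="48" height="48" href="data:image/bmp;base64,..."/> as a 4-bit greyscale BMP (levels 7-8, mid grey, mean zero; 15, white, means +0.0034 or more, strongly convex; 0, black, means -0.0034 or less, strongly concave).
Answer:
<image width="48" height="48" href="data:image/bmp;base64,Qk32BAAAAAAAAHYAAAAoAAAAMAAAADAAAAABAAQAAAAAAIAEAAATCwAAEwsAABAAAAAAAAAAAAAAABEREQAiIiIAMzMzAERERABVVVUAZmZmAHd3dwCIiIgAmZmZAKqqqgC7u7sAzMzMAN3d3QDu7u4A////AGd1WneGZ0RXhmdnd2ZjNnZXh2dmd3h3d4h2REd2VlZ3ZXdnd3diJ3iIdmd3dnh3Z4d3dFh2VlZ3ZXZniJhlB6eIZmZ3ZXdmZ3d3dGh2VlVnVXVXiHV3AwAmV2iIY3dWiIh3dVV3VlVnR5dHdleWFHgyZ3iIhGZmd3h2dWd4ZUV3Z2RVhWiFNGqDd3iIdWh3d3hmdkiIZUVneGiTdHhzZkhkh2dWZmd3d3d3hzd3Y0aIh2h1VXh1Vkh2iHdkVnd3d3d3d1Z3QlZoZld4VWeHV0aHeId2Vmd3d3d3ZmaXA3iIZFV2RlVmV1SIZmZ3dmZ3d3d3dmWEBoiHVWVFWGVWZmRHd3doh2Z3d4d3dXZBOHZUVnd1V2dmZmYgR4iHd3Z3d4h3dXhCZ2RGd3aGRmiDdlaGIjZ1VodmeHh3dkhgekRnd2eDZXhihzdodlZ2ZUVmeHd3h0ZxOFZVZneDdndWR0WXaHdnd4lmZ3d3d2R0JWd1VmZ0aIdoV4NVZlZ2VGhlZ2VVZ2RlRXdnRnZVV3d3ZmdkVGZ2VlVFd1VmVWRmRVZ4Z4VXZGdnZmZmh3Z2eGRneHd4ZURoRWZniFVmdmd5ZldmmGZ4h0Vnd4dXh0RpVWd1RWqHd4h2Rmd3d3ZodUaHd2VXmXeHVmdlVGd3ZolkZ3ZVZ4h5ZVaHd1VniIZCRmVXVXh3dVhWd3d3ZXh2ZWeHd3ZmZCAld2d3dpZXiVZnd3Z4iHZmZmd3d2h1ISVnh2ZnhVWHd2Z3Z3ZniHd3Z2eHd2VDRoh3dmd2hVdlVWd2V3Z2VGd2d3eHd2VmiId4d2Z2ZWVmZ3dmeHd2eGZ3d3ZndzZ4h2aJd3mGZnZ4d3dnh3dmd4Z3dnh3dxeIdmd2Zmh1Z3Z3Z3Z4iHZnd3Z3d4d3dxd4dXl1ZmVmZ3Z2iHaIh3Z3eHZ3Z3d3dweIZndmd3dmeHZ2iGZ3d2Z3h3Z3d3d3eAh3VURmd3d3iGeGd1d3d2Z3dmZ2eHd3dwiFBGdmd3d4eGeHd1eHd3Vnh2VmeHd2dwmABplVZ3h3d3Z4d1eHd4ZmiIVWd3dmdwkAOIh2Vnd3d3Zod2Z4d2dmZ4ZWZ3d1ZwAQaXeHZXd3h3dXd2Znd3h2Z3dmZ2eFVziQWGZnlmd3h3d2iGZlVmd3VWd3Z2aHVjiQUzRWh2d3d3h2Z1VmVERWVYhnZ2aIVmcAiIiHh2d3d3iHd1V5dnZUVGdndmaIZXNjAHd2Zmd4d3d3h0WZdoh3Z4d3d3ZmZXSIZAN2d2Z4ZmZnhkaoZXdnZmZnZ3ZXZnV4iGA4iIZWd3h3hlVlRndVVVZmd3d3V4ZXiHgid3hXiHd3dnVVaHdmZ3d2d3mFd3ZleGeDRnhWeHd3d3hkeWZnd3d3V3h0l2Z3Z3eFNndGeHd3d3d1Nod3d3Z4Zmd1d3Z3Z3hyZ3VXeHd3d2d2UiV3d2d3Z3eHZ2eHZndHiHN4d3d3d2Z2d1JHd3iGd3d3ZleGZ2RDNUV3d3d3d3Z4iYY0d3d2d4dneFh2V3d4dVh3d3h3h3ZVZ2VGd3h3d3h3eA=="/>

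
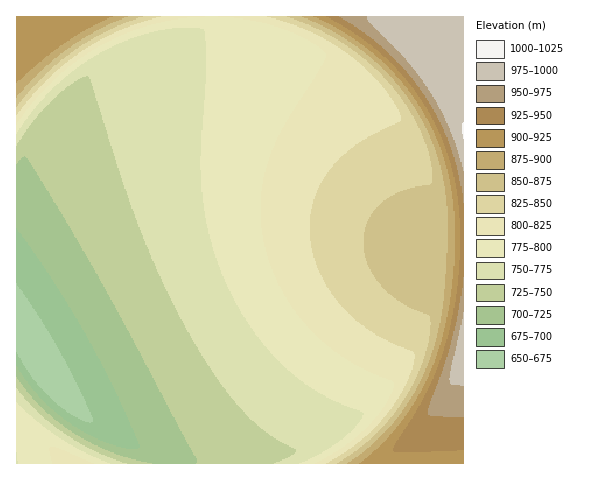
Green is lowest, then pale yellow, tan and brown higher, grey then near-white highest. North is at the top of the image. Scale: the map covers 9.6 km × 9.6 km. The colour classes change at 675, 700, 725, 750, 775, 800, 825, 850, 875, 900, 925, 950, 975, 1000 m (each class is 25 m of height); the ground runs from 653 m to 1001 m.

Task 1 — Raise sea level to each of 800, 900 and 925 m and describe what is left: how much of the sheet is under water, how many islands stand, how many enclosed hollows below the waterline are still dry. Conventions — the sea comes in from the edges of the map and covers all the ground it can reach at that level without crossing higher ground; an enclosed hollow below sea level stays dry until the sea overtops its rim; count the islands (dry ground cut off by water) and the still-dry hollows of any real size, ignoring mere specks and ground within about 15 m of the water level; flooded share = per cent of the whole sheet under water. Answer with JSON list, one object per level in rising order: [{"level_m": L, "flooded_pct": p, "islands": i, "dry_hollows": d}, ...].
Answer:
[{"level_m": 800, "flooded_pct": 61, "islands": 0, "dry_hollows": 0}, {"level_m": 900, "flooded_pct": 89, "islands": 0, "dry_hollows": 0}, {"level_m": 925, "flooded_pct": 93, "islands": 0, "dry_hollows": 0}]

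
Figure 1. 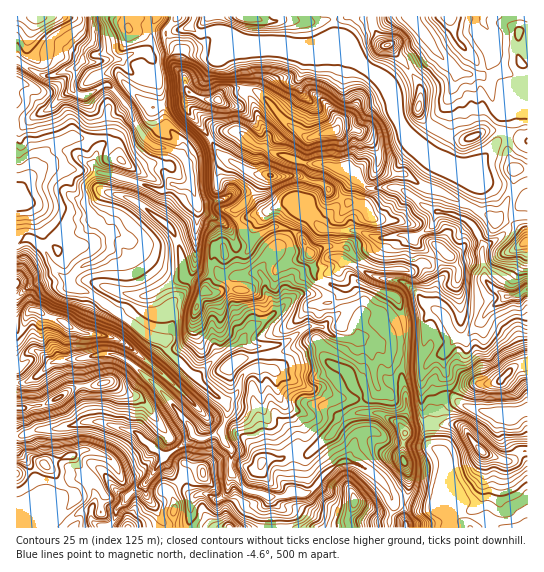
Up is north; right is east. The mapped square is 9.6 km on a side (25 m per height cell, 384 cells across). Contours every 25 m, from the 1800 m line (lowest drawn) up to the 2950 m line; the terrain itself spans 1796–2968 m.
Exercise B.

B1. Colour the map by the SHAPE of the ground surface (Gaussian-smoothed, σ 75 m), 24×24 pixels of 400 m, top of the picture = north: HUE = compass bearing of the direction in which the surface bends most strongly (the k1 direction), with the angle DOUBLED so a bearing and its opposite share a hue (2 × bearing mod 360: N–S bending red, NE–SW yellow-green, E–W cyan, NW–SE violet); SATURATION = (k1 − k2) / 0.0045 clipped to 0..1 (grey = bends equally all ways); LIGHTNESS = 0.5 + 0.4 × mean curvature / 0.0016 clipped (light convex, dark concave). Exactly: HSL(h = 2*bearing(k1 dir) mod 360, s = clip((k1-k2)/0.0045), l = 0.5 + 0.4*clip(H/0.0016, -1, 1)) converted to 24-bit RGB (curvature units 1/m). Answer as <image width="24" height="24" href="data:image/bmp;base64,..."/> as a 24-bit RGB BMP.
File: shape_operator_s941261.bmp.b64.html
<image width="24" height="24" href="data:image/bmp;base64,Qk32BgAAAAAAADYAAAAoAAAAGAAAABgAAAABABgAAAAAAMAGAAATCwAAEwsAAAAAAAAAAAAAd4B2j4N0na1QkSY9AYZT6MW+bDWSydB9Q46wkOPfulTFU2yviVmtXWGzqnKo3qqEb7JgEEd+9N2VaDV/b3uCmG5lh3FidINmbIZne3xyq5yHUFC37GsuA3wHqCG/0cl4hnIXAZcdwyM9VigPP5YgFlkVj0u06fTXmILNTRdL5tRjNU9pfnJ+l19Zh4xqZ4FkoGnQh7l+YYNWnqhV3HRafIDQBX1s21iYydjsR3q/hA6kvt7TdVGTg6t9DEwx3fByRQ0jcS1X4PrRLDN5a0l7uYhphZBiXZqSTUS8s6fUyaPlnqTjrNvjkVyhXAk4ANMQd5PA4jKvEzeGyKudnHa6qoi4oWyDN2ssVmKqbKHb9O6aOyBISy9Uz/HKdKHouo/YJzwLNUAOM08VhXoqVzIYQwwQdtuNl9vnMQkCAHBVo9jMjoZoi2ptgm6Qw4uroFeYUGM4PYgy+PjTPCKaUpfbvvDCYjljjIxV18741JjrSJdNUEcvgm9Yb7GqtvPPMQIjzf7kVRmxf1pIlKloX1GZpl9ta5+DuXK4fJjaVLfN7KhXTz+Fba4xSyIOVkofUHEtOU8Zl2K39dH6vaX1zunyoejqMwAczP/qiBZWeyctMql1kbd+T2CLl0BJlnVIiKBuVYtbX02FyvBbSEePqTe8zazm2cHmSIatecqIC0cZUG0XP3gs1JluMwANzP/wahA8dSMce8LPaWDPi4ZAaWtMX1l6pcaYirOqdVqNjKFw3bk6PIKFRJuhaKiVrXXA5bDroGY1jjhdo2c6Y5gXAPmMzP/2ThUniR2Aw9SbK4BCOZAzuVGWQXWVbYG5icyTfV1JfVxegHZo5NtkSVGLR4pPQ31ISXVIn69myznGh63r0PL7x9f4yE+iRwsbi2pjJSt08uS+VblrQl9tQIdmw4LJQZ8giWgiq6Z3a3yLkIpvxeSFQUOEpk1ZPoBoYpCNkaR5X/30Yse6cUU2WyEXYiAdbnKweaVvFzhJ+dDNY7qgjUh/SqJ2J1s5xG1juXWgjJJjblZTmdqnUTPLWzFLsMFcUoubNYVagqU5mOdkTCU6XSwwc3u6hqi5a3iOp3OmeE27SOqmyGSAZ4fBm0Gyi2mvV6RyaLyNiIXJNPPyrHMAqAUnNI6I2eauN1BofTRRsn060W1tfS19mKF0RH1Ain9cgH11Zl1vvc2ICQ9a3cCdsWOZR4V/iWuezraBRZt3hqQtRKbLg4zappPa01rTmuCfOCOCzXbStpB2cF0rbo1ZeJN7iYWoWlKEfmliYkRMt+efCBJD7ebXyT+UtHDCRXaGouy5myy/07tTaisfUV0kN0oXbNmavG12kSOkK5o80Z3ffpuWb56JdpuGckVleGVYfkpVru3elMSzCww58AAQsetxKXU+b8hkfTM2gEBHqU1Xm8nUoLDcqMHcH29hkFMnTi6lp8vMQJhcjKClmHV8jHJXajyrmrvjtu3xj2cwj0VDLg9AeP8k5UoHx2Y+KUMdTD8tleKHYb3Uw8hOgGY1ZR4mY4DFms3dT3SjjVxhmG9ln3qLmG6MlIKvIJx0YTwRsr0KU7ykUKaPGBNJ9Ma5ZLTV1uP11NL5e7f+od4+Uhsk3z0zMMTEkdndm0p4d01JempteFeCrr6KfWiSn4GQi2BXYEGQptjWeL20lTOGhjE/Ixcz1/jTbsG6eUMXLhAFi08EQD4ZRn4qUNs6W8yyajZTelhbk1lRWoZHTpF5fKNnVoyCkXufsZfAbnS6lLyajSZ/s3w8axpTaOFba7ULKA8LlCkkgZPUy+T35tL5rMzw1fH2XDGNdDlZbrmgcJ6+2LLeUYC7om+Kf5tRIWEyqMWdfzmPucp0XwxQd2HSzVTX7cxc34eOieHyIjXGte7ZOjmXb+NK4qPCkVIxXSBe4nmvRKyDZWJ+jJRoelVfjo1rkKvJmJPdbhFyaJofhAwgkuS9LB1Wv9eMmP//5Nf0rFjlxejxnKROThO1zt52Xi0ozlF2Z0FvdchYvH6wSWN/mYZ/h2yJjYt/mT4gjGwoHHtXxEtcVa3bml9gKhpczv3ayDpqKSsTZHQwqolGvE5gc2oqe1Q+fndceDI1c2w9iNyYhlyEdDtVeqNSZG2Gn4d6ga1jZYVhqW5xHVZ5sWFehqdQJzZmne1HqDhUYWd/dXZIZ2kwb2E7fn5ZdH5semNyhzjL1fb1QJq5ZDBbgbN3daehZFp2pKR3kXe2l368fLrCFBiTq7uSsbmcMGKY3MZSnypZkzbJ2WXXea3ScJbGfqKvZHKvcF6sbNRwYZgqciRVk1KjoceUW2GAbGeLjad7"/>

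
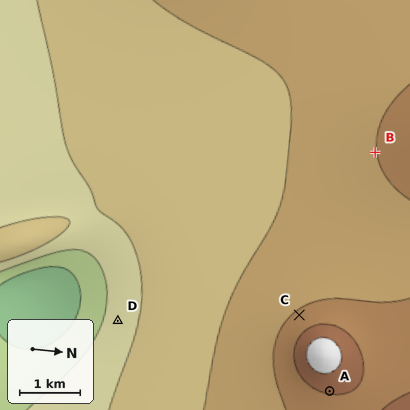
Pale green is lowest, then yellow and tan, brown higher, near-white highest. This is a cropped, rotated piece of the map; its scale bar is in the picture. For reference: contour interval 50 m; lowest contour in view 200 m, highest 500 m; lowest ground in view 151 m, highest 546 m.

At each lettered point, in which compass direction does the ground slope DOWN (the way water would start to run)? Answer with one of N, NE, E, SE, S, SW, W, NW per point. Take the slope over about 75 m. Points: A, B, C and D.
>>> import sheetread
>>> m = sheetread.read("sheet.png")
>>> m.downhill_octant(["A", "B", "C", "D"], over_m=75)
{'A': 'E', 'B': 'S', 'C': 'SW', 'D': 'S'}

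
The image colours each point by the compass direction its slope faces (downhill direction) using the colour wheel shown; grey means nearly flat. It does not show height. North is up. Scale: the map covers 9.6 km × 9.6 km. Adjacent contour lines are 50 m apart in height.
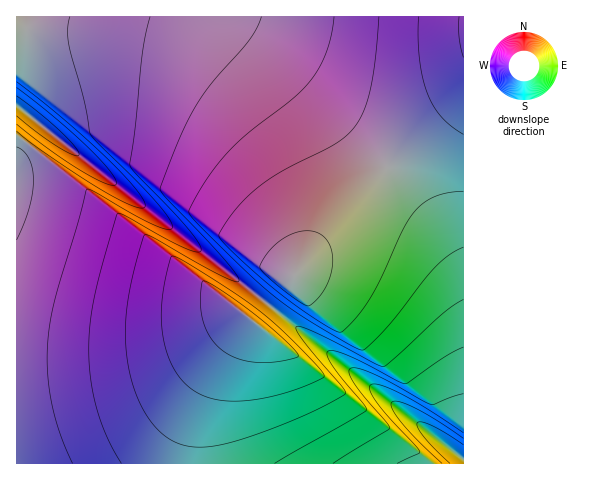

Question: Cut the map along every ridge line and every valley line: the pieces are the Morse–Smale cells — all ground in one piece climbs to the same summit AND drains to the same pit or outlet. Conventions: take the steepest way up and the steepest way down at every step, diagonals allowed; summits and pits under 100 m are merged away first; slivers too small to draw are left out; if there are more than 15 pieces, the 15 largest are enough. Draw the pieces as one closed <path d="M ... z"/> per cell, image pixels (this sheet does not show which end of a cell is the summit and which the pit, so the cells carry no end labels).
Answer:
<path d="M463 16l-446 0-1 139 23-32 230 181 13-17 13-11 22-33 30-35 65-65 52-46z"/><path d="M39 123l-23 34 0 306 177 1 5-45 12-34 11-23 20-30 10-12 4 2 4-4 9-13z"/><path d="M463 98l-51 45-65 65-30 35-22 33-13 11-14 18 195 154z"/><path d="M270 305l-3 1-12 16-4-2-6 7-17 23-18 35-13 40-4 22 1 17 270-1-3-6z"/>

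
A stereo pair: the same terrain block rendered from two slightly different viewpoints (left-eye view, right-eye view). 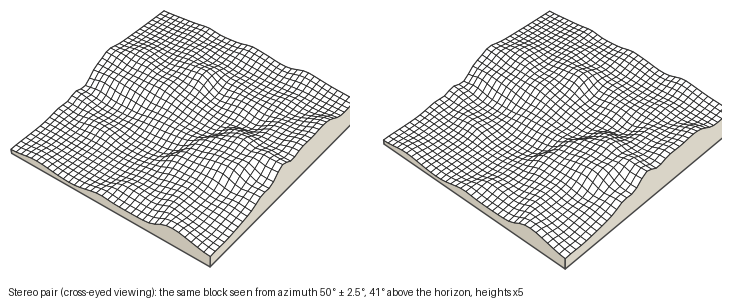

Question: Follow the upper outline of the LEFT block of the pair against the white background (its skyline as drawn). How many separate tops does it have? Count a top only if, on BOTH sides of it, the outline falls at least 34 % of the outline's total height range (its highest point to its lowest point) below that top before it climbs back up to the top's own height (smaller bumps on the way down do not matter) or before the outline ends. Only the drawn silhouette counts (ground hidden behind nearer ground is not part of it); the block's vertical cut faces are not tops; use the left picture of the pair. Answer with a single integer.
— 1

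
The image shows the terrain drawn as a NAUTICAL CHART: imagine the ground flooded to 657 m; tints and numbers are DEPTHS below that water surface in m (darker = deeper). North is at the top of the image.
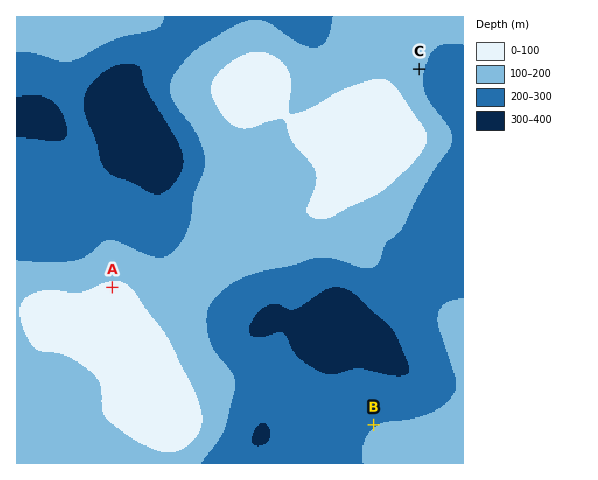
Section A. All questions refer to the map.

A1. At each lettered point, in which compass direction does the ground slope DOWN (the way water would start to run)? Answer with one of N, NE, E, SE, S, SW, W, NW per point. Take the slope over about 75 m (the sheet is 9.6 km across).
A N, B NW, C E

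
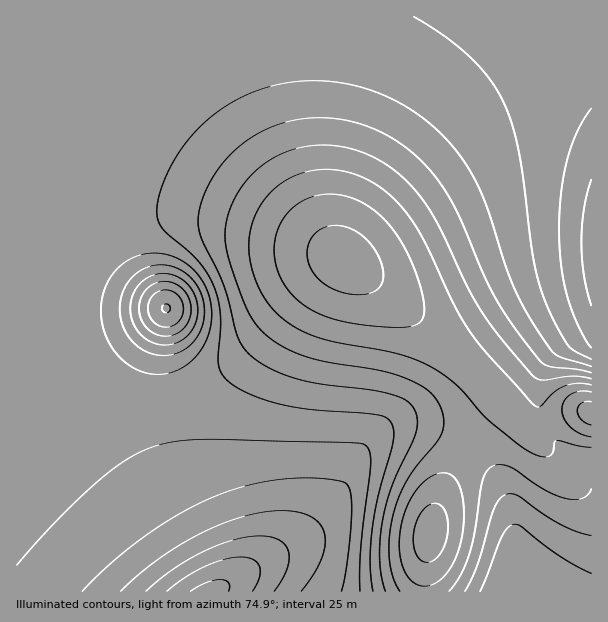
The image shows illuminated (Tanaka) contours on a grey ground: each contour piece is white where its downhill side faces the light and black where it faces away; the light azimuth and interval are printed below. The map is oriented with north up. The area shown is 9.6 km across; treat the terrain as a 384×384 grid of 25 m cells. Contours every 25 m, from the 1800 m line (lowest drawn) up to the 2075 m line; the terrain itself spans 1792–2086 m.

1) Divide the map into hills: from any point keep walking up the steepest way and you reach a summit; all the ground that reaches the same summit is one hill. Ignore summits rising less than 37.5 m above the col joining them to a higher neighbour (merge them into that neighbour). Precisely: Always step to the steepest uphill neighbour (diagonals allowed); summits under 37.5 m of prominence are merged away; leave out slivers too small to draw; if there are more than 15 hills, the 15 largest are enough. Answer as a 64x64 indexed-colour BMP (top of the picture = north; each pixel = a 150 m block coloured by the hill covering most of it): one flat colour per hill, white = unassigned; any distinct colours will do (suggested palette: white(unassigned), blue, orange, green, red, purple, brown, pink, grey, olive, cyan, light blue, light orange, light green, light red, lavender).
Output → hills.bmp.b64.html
<image width="64" height="64" href="data:image/bmp;base64,Qk12CAAAAAAAAHYAAAAoAAAAQAAAAEAAAAABAAQAAAAAAAAIAAATCwAAEwsAABAAAAAAAAAA////ALR3HwAOf/8ALKAsACgn1gC9Z5QAS1aMAMJ34wB/f38AIr28AM++FwDox64AeLv/AIrfmACWmP8A1bDFABEREREREREREREREiIiIiIiIiIiIiIiIiIiIiERERERERERERERERERERERIiIiIiIiIiIiIiIiIiIiIRERERERERERERERERERERERIiIiIiIiIiIiIiIiIiIhERERERERERERERERERERERERIiIiIiIiIiIiIiIiIiERERERERERERERERERERERERESIiIiIiIiIiIiIiIiIRERERERERERERERERERERERERESIiIiIiIiIiIiIiIhEREREREREREREREREREREREREREiIiIiIiIiIiIiIiERERERERERERERERERERERERERERIiIiIiIiIiIiIiIRERERERERERERERERERERERERERESIiIiIiIiIiIiIhEREREREREREREREREREREREREREREiIiIiIiIiIiIiERERERERERERERERERERERERERERERIiIiIiIiIiIiEREREREREREREREREREREREREREREREiIiIiIiIiIiIRERERERERERERERERERERERERERERERIiIiIiIiIiIhEREREREREREREREREREREREREREREREiIiIiIiIiIhERERERERERERERERERERERERERERERERIiIiIiIiIhERERERExEREREREREREREREREREREREREiIiIiIiIhERERERMzERERERERERERERERERERERERERIiIiIiIhERERERMzMRERERERERERERERERERERERERESIiIiIRERERERMzMxEREREREREREREREREREREREREREREREREREREREzMzEREREREREREREREREREREREREREREREREREREREzMzMRERERERERERERERERERERERERERERERERERERETMzMxERERERERERERERERERERERERERERERERERERERMzMzEREREREREREREREREREREREREREREREREREREREzMzMRERERERERERERERERERERERERERERERERERERETMzMxERERERERERERERERERERERERERERERERERERERMzMzERERERERERERERERERERERERERERERERERERERETMzMREREREREREREREREREREREREREREREREREREREREzMxERERERERERERERERERERERERERERERERERERERERMzERERERERERERERERERERERERERERERERERERERERERMRERERERERERERERERERERERERERERERERERERERERERERERERERERERERERERERERERERERERERERERERERERERERERERERERERERERERERERERERERERERERERERERERERERERERERERERERERERERERERERERERERERERERERERERERERERERERERERERERERERERERERERERERERERERERERERERERERERERERERERERERERERERERERERERERERERERERERERERERERERERERERERERERERERERERERERERERERERERERERERERERERERERERERERERERERERERERERERERERERERERERERERERERERERERERERERERERERERERERERERERERERERERERERERERERERERERERERERERERERERERERERERERERERERERERERERERERERERERERERERERERERERERERERERERERERERERERERERERERERERERERERERERERERERERERERERERERERERERERERERERERERERERERERERERERERERERERERERERERERERERERERERERERERERERERERERERERERERERERERERERERERERERERERERERERERERERERERERERERERERERERERERERERERERERERERERERERERERERERERERERERERERERERERERERERERERERERERERERERERERERERERERERERERERERERERERERERERERERERERERERERERERERERERERERERERERERERERERERERERERERERERERERERERERERERERERERERERERERERERERERERERERERERERERERERERERERERERERERERERERERERERERERERERERERERERERERERERERERERERERERERERERERERERERERERERERERERERERERERERERERERERERERERERERERERERERERERERERERERERERERERERERERERERERERERERERERERERERERERERERERERERERERERERERERERERERERERERERERERERERERERERERERERERERERERERERERERERERERERERERERERERERERERERERERERERERERERERERERERERERERERERERERERERERERERERERERERERERERERERERERERERERERERERERERERERERERERERERERERERERERERERERERERERERERERERERERERERERERERERERERERERERERERERERERERERERERERERERERERERERERERERERERERERERERERERERERERERERERERERERERERERERERERERERERERERERERERERERERERERERERERERERERERERERERERERERERERERERERERERERERERERERERERERER"/>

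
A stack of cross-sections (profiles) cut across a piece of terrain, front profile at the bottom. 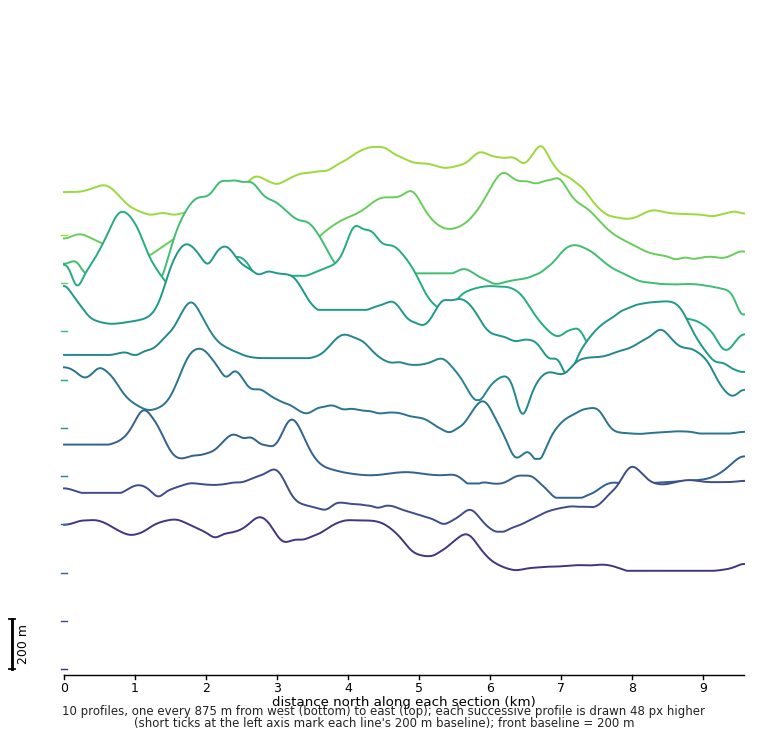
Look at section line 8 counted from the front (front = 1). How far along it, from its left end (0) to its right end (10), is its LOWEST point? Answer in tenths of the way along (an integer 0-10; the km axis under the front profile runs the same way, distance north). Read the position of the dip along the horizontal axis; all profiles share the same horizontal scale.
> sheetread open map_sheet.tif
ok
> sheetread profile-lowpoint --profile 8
10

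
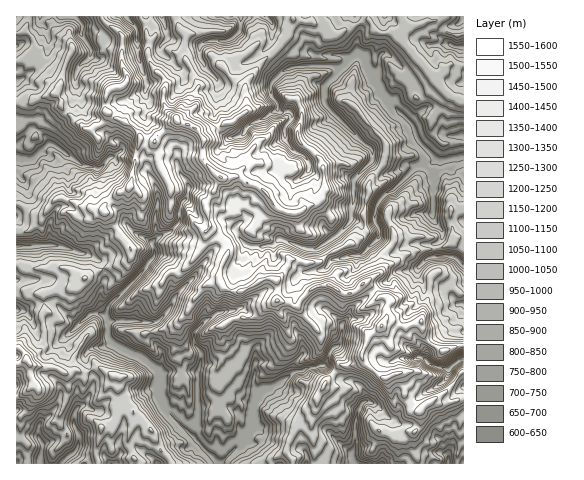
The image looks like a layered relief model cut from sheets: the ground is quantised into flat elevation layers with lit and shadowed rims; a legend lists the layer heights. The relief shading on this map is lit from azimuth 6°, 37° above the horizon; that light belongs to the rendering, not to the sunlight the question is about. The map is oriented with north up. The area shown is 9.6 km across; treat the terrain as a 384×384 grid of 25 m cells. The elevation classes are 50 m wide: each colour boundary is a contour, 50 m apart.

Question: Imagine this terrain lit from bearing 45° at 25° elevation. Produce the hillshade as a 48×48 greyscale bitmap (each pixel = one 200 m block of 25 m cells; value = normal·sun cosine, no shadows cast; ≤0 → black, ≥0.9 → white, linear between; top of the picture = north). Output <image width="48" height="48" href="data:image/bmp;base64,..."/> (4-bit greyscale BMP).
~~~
<image width="48" height="48" href="data:image/bmp;base64,Qk32BAAAAAAAAHYAAAAoAAAAMAAAADAAAAABAAQAAAAAAIAEAAATCwAAEwsAABAAAAAAAAAAAAAAABEREQAiIiIAMzMzAERERABVVVUAZmZmAHd3dwCIiIgAmZmZAKqqqgC7u7sAzMzMAN3d3QDu7u4A////ADhkM2NXI3tQru2nVomHOKVYujAQAkibUUmEVWFFRXcm7sp1aIdlSHNqyBAgAliIMXuCNnElZWRc7bc1V3ZjRlSLhTAQNEaFMolQS3AVdlWv7HM1R3dBJVaYRzAnhVZ1RIYyajBodlnv11RDaYYQNUZlWEGaUyRVRUMjZ1V1Zo3+dFU0mYYkZkRWemaUABZURQAUd1MzV8/qM2YliJdnhURXiVYQAmiHZiFYdlNDWM3GI4YleJh3dCJXh2EAFIqbqgK8ZVVDSJq2JJYleIhVQ0VpmEAANXerqAa4R3hEjO7GJaY1d4cjNFV6YwAGiKz+kDi6q6p87/9xBYY0Z5YhElRSAQGarP/kFm3cuqrf/rMAFIcSV4UhEiAEUxeXjNYAON7KuZnNtAAiBJQBV3QhFEA2YBVkeDAIlNypqIibMARgBXMBRkIRBiBXUARVhjOt3Lp4iYjbNZlkNVMUZAAABQGKcRZXiGjdu7dXiHrKRWQjNFZ0ZUIAExe7USNHq43suzFIhVaTIhADUlVCQjIQQ1qlABM3rL3cqhJXVFVkMzAUU0UQAAEkiZZAASM4zd27mFZ3VVZlNDI2YzQAE1VGqnZASWac7uuZd2ZmVWd1I2Q3UzMlmnZYqomL23rM3sh4jFVlVoumM0c0ZTQ2mYibuZmqvKmr26eK3pqYq8yUNFZ0VERViZm6eKvLvLqrqpic7MurzJUzMomTEkVFirq4nv2pqXiKmZipQFVXUQASFN1xI0VFnZaJy1WHZXmVeqhlJSEiAAERK9gzIxJIyzR3QAWId5myWqrZV1RDAAERezFiAwN7tkZ0AEmEenywjd7USURiISMklRVxJBRqdmVAA2dGunuBvLyRSGdURFVpchZzVkFod1QRiYhpuWpmqpqBSKhVaoeIUiiSRkFmhjIZypmJu2dpirySe6dXqniYVWygWmEkQyOcuqmb3FWIqLyEnHZ4uom5dY1hrBADd4q7qZiN6lepmpuXmnh5qat3Y2k1twAbyqqJebhMuGmJqKmIiHZ4mmAFQTVIlACdqZiarsJ+yqt1qomHeEV3gwADQBNHhCOrqqm87RPe3dslu6lUViVmEAAGUAJ4YgGs24fM0S7t3sMJ3LYVd2dSAABmIBmWIAfth3i9o67d7CBd7IIod2VCACdiFLxiA67rd2qMx53ewQTO2lFGREMxBZcii8pibO7rh1etkG3tEDzuthFVQ0RAOaUUqrtkq83rh5zdAL7kA77bYQNDM3dTe5QEd6pGu63Kda73CO7DSs3HIDUzeXdVm5Mkibw1u4rKVazHe92Web2SE2U3mkRWmpVpiOwY2nzFN5uombypd8xSNlNoiEVneZmHOfg9x41iiZqWeIiHeLkzZSWYmnaIV4tiK+WdZbtIqpiHRFZVVpU1MUqqzVaYRssRStWZZ7mcuoiIZ3VDNWEhA5uruUeoSugEHMR5dJiYh1eZZ3QzZjAhN5h3Qoq3fNMRf8KLRKl3qmfJV2RomVNYd3dlaYq4vZEE72G7Oczd2YjGNlaKqlSqZodnrQ=="/>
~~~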